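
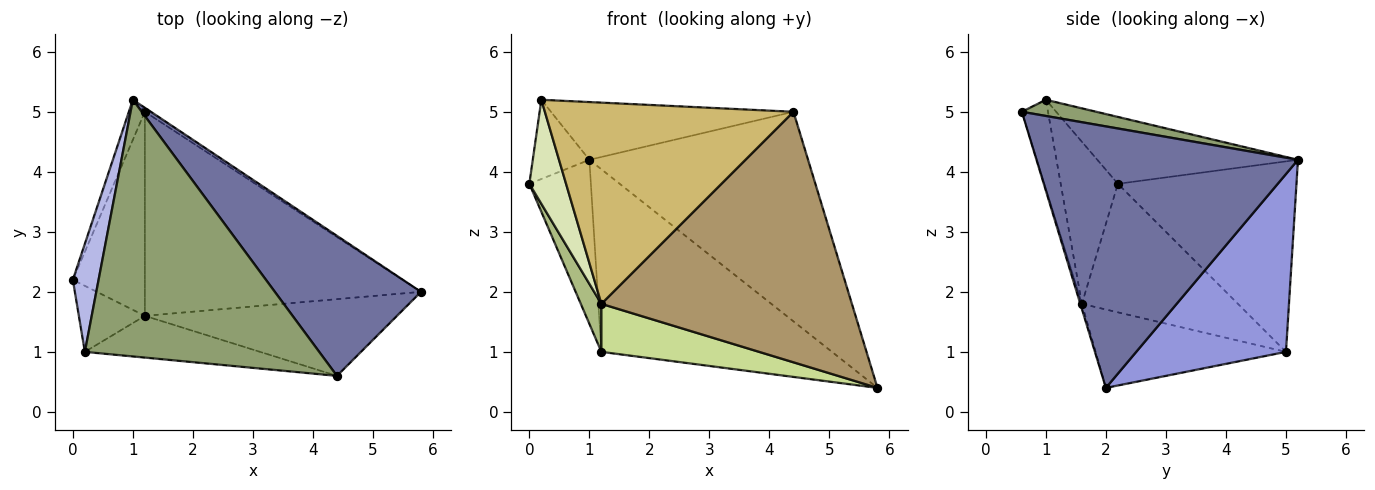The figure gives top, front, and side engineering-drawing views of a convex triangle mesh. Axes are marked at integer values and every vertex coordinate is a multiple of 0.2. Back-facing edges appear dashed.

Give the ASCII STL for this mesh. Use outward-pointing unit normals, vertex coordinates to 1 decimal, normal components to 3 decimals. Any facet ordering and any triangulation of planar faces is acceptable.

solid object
 facet normal 0.705 0.590 0.394
  outer loop
   vertex 4.4 0.6 5.0
   vertex 5.8 2.0 0.4
   vertex 1.0 5.2 4.2
  endloop
 endfacet
 facet normal -0.942 0.325 -0.079
  outer loop
   vertex 1.2 5.0 1.0
   vertex 0.0 2.2 3.8
   vertex 1.0 5.2 4.2
  endloop
 endfacet
 facet normal 0.544 0.839 -0.018
  outer loop
   vertex 1.2 5.0 1.0
   vertex 1.0 5.2 4.2
   vertex 5.8 2.0 0.4
  endloop
 endfacet
 facet normal -0.903 0.255 0.347
  outer loop
   vertex 0.2 1.0 5.2
   vertex 1.0 5.2 4.2
   vertex 0.0 2.2 3.8
  endloop
 endfacet
 facet normal 0.067 0.219 0.973
  outer loop
   vertex 0.2 1.0 5.2
   vertex 4.4 0.6 5.0
   vertex 1.0 5.2 4.2
  endloop
 endfacet
 facet normal -0.867 -0.114 -0.486
  outer loop
   vertex 1.2 1.6 1.8
   vertex 0.0 2.2 3.8
   vertex 1.2 5.0 1.0
  endloop
 endfacet
 facet normal -0.266 -0.221 -0.938
  outer loop
   vertex 1.2 1.6 1.8
   vertex 1.2 5.0 1.0
   vertex 5.8 2.0 0.4
  endloop
 endfacet
 facet normal -0.796 -0.511 -0.324
  outer loop
   vertex 1.2 1.6 1.8
   vertex 0.2 1.0 5.2
   vertex 0.0 2.2 3.8
  endloop
 endfacet
 facet normal -0.006 -0.956 -0.293
  outer loop
   vertex 1.2 1.6 1.8
   vertex 5.8 2.0 0.4
   vertex 4.4 0.6 5.0
  endloop
 endfacet
 facet normal -0.102 -0.974 -0.202
  outer loop
   vertex 1.2 1.6 1.8
   vertex 4.4 0.6 5.0
   vertex 0.2 1.0 5.2
  endloop
 endfacet
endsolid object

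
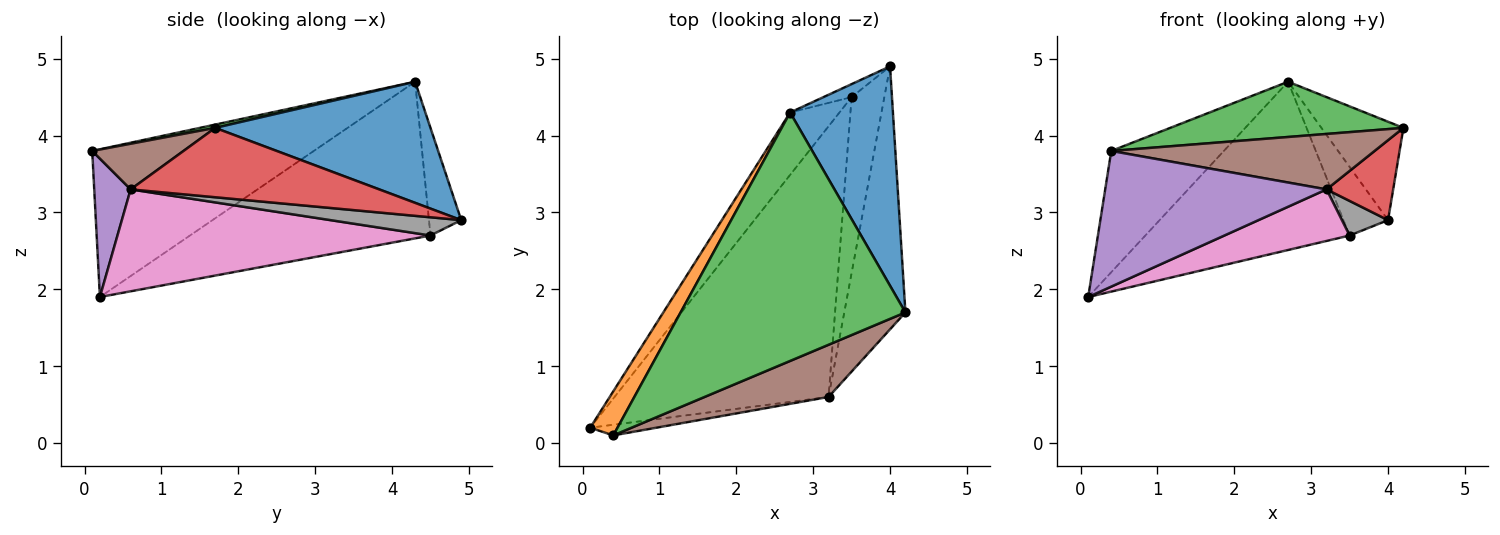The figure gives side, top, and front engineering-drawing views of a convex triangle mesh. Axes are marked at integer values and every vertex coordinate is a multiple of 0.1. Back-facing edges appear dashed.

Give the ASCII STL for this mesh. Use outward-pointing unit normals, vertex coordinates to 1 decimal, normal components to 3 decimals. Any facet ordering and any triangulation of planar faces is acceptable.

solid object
 facet normal 0.732 0.279 0.622
  outer loop
   vertex 2.7 4.3 4.7
   vertex 4.2 1.7 4.1
   vertex 4.0 4.9 2.9
  endloop
 endfacet
 facet normal -0.880 0.447 0.162
  outer loop
   vertex 0.4 0.1 3.8
   vertex 2.7 4.3 4.7
   vertex 0.1 0.2 1.9
  endloop
 endfacet
 facet normal 0.014 -0.217 0.976
  outer loop
   vertex 0.4 0.1 3.8
   vertex 4.2 1.7 4.1
   vertex 2.7 4.3 4.7
  endloop
 endfacet
 facet normal 0.735 -0.197 -0.648
  outer loop
   vertex 3.2 0.6 3.3
   vertex 4.0 4.9 2.9
   vertex 4.2 1.7 4.1
  endloop
 endfacet
 facet normal 0.162 -0.984 -0.077
  outer loop
   vertex 3.2 0.6 3.3
   vertex 0.4 0.1 3.8
   vertex 0.1 0.2 1.9
  endloop
 endfacet
 facet normal 0.245 -0.706 0.665
  outer loop
   vertex 3.2 0.6 3.3
   vertex 4.2 1.7 4.1
   vertex 0.4 0.1 3.8
  endloop
 endfacet
 facet normal 0.424 -0.169 -0.890
  outer loop
   vertex 3.5 4.5 2.7
   vertex 3.2 0.6 3.3
   vertex 0.1 0.2 1.9
  endloop
 endfacet
 facet normal 0.480 -0.169 -0.861
  outer loop
   vertex 3.5 4.5 2.7
   vertex 4.0 4.9 2.9
   vertex 3.2 0.6 3.3
  endloop
 endfacet
 facet normal -0.741 0.629 -0.234
  outer loop
   vertex 3.5 4.5 2.7
   vertex 0.1 0.2 1.9
   vertex 2.7 4.3 4.7
  endloop
 endfacet
 facet normal -0.580 0.801 -0.152
  outer loop
   vertex 3.5 4.5 2.7
   vertex 2.7 4.3 4.7
   vertex 4.0 4.9 2.9
  endloop
 endfacet
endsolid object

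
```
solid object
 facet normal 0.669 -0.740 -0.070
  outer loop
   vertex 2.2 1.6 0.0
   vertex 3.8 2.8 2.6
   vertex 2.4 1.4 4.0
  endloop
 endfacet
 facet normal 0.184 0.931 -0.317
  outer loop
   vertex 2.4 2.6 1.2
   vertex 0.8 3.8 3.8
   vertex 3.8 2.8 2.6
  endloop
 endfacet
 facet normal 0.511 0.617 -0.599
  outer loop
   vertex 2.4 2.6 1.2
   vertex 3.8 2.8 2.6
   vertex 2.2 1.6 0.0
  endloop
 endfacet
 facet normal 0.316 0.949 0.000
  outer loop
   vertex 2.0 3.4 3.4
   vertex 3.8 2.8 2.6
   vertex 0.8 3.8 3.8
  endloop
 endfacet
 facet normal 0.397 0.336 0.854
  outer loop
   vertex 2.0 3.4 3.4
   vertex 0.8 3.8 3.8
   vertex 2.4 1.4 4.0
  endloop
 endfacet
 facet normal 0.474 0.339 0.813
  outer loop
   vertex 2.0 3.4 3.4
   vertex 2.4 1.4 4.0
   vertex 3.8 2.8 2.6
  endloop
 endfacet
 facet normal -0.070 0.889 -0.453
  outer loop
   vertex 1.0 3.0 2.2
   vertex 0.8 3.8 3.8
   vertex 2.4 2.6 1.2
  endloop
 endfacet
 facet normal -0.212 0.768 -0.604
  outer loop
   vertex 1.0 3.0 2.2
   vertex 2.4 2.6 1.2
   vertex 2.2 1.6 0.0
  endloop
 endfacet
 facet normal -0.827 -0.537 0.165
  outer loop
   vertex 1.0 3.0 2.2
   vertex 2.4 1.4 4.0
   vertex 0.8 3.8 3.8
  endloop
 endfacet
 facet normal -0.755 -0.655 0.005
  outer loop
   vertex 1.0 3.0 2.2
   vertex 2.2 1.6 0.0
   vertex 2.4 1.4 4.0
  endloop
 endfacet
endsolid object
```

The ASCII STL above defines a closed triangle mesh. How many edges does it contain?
15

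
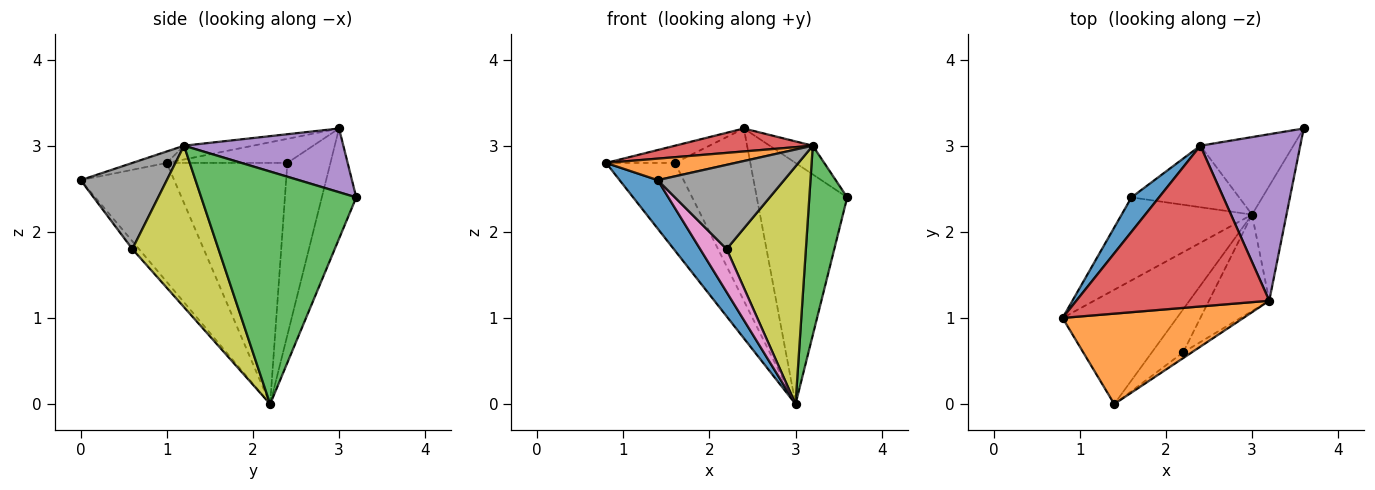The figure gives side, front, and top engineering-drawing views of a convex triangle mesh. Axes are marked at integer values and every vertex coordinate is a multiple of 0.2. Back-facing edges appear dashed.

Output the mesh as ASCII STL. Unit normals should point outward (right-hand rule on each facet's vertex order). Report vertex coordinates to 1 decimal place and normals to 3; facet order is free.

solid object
 facet normal -0.692 -0.282 -0.665
  outer loop
   vertex 3.0 2.2 0.0
   vertex 1.4 0.0 2.6
   vertex 0.8 1.0 2.8
  endloop
 endfacet
 facet normal -0.062 -0.231 0.971
  outer loop
   vertex 3.2 1.2 3.0
   vertex 0.8 1.0 2.8
   vertex 1.4 0.0 2.6
  endloop
 endfacet
 facet normal 0.961 -0.235 -0.142
  outer loop
   vertex 3.2 1.2 3.0
   vertex 3.0 2.2 0.0
   vertex 3.6 3.2 2.4
  endloop
 endfacet
 facet normal -0.071 -0.141 0.987
  outer loop
   vertex 2.4 3.0 3.2
   vertex 0.8 1.0 2.8
   vertex 3.2 1.2 3.0
  endloop
 endfacet
 facet normal 0.532 0.144 0.834
  outer loop
   vertex 2.4 3.0 3.2
   vertex 3.2 1.2 3.0
   vertex 3.6 3.2 2.4
  endloop
 endfacet
 facet normal -0.341 0.895 -0.288
  outer loop
   vertex 2.4 3.0 3.2
   vertex 3.6 3.2 2.4
   vertex 3.0 2.2 0.0
  endloop
 endfacet
 facet normal -0.174 -0.696 -0.696
  outer loop
   vertex 2.2 0.6 1.8
   vertex 1.4 0.0 2.6
   vertex 3.0 2.2 0.0
  endloop
 endfacet
 facet normal 0.562 -0.825 -0.056
  outer loop
   vertex 2.2 0.6 1.8
   vertex 3.2 1.2 3.0
   vertex 1.4 0.0 2.6
  endloop
 endfacet
 facet normal 0.710 -0.653 -0.265
  outer loop
   vertex 2.2 0.6 1.8
   vertex 3.0 2.2 0.0
   vertex 3.2 1.2 3.0
  endloop
 endfacet
 facet normal -0.786 0.449 -0.425
  outer loop
   vertex 1.6 2.4 2.8
   vertex 3.0 2.2 0.0
   vertex 0.8 1.0 2.8
  endloop
 endfacet
 facet normal -0.616 0.352 0.704
  outer loop
   vertex 1.6 2.4 2.8
   vertex 0.8 1.0 2.8
   vertex 2.4 3.0 3.2
  endloop
 endfacet
 facet normal -0.474 0.829 -0.296
  outer loop
   vertex 1.6 2.4 2.8
   vertex 2.4 3.0 3.2
   vertex 3.0 2.2 0.0
  endloop
 endfacet
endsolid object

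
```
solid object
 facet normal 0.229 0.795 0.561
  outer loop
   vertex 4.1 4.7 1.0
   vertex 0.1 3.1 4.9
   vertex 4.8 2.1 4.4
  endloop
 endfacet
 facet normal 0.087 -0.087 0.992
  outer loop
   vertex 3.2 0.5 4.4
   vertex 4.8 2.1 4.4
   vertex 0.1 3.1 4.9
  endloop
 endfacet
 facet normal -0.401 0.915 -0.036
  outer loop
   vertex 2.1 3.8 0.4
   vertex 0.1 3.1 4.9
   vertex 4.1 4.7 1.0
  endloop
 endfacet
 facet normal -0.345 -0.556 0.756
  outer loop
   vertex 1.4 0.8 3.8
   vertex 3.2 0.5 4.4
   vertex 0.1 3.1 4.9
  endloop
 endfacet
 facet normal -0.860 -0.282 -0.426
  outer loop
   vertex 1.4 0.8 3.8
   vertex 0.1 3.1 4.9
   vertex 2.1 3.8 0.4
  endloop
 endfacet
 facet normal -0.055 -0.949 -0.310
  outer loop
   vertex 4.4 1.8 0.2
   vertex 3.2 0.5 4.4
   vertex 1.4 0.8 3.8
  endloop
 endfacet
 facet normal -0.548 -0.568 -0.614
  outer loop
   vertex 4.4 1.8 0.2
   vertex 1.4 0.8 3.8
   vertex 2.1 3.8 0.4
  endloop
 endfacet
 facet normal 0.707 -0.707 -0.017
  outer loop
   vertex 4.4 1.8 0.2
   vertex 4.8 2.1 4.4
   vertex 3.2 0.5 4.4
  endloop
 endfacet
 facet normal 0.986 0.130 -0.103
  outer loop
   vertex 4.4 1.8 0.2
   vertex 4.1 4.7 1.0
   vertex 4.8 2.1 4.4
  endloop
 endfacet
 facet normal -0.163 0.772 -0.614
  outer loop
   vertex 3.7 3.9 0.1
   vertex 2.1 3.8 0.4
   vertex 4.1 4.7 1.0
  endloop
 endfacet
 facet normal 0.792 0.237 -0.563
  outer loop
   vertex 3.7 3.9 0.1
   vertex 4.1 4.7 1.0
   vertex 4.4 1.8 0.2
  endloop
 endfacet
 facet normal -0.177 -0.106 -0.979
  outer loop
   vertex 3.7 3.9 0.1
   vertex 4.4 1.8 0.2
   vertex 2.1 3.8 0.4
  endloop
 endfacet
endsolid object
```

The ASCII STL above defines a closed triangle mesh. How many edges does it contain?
18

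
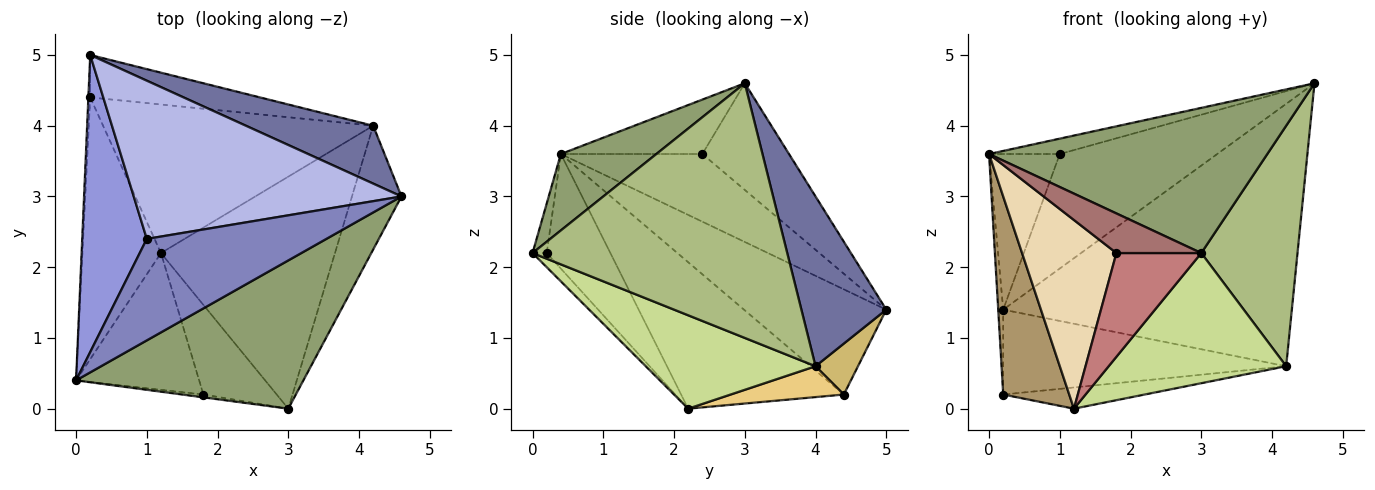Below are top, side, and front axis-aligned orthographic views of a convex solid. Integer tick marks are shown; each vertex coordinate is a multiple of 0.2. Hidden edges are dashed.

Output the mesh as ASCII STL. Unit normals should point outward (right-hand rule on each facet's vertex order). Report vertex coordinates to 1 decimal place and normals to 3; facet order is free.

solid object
 facet normal 0.276 0.939 0.207
  outer loop
   vertex 4.2 4.0 0.6
   vertex 0.2 5.0 1.4
   vertex 4.6 3.0 4.6
  endloop
 endfacet
 facet normal -0.287 0.144 0.947
  outer loop
   vertex 1.0 2.4 3.6
   vertex 0.0 0.4 3.6
   vertex 4.6 3.0 4.6
  endloop
 endfacet
 facet normal -0.680 0.340 0.649
  outer loop
   vertex 1.0 2.4 3.6
   vertex 0.2 5.0 1.4
   vertex 0.0 0.4 3.6
  endloop
 endfacet
 facet normal -0.307 0.558 0.771
  outer loop
   vertex 1.0 2.4 3.6
   vertex 4.6 3.0 4.6
   vertex 0.2 5.0 1.4
  endloop
 endfacet
 facet normal 0.233 -0.680 0.695
  outer loop
   vertex 3.0 0.0 2.2
   vertex 4.6 3.0 4.6
   vertex 0.0 0.4 3.6
  endloop
 endfacet
 facet normal 0.920 -0.348 -0.179
  outer loop
   vertex 3.0 0.0 2.2
   vertex 4.2 4.0 0.6
   vertex 4.6 3.0 4.6
  endloop
 endfacet
 facet normal 0.424 -0.443 -0.790
  outer loop
   vertex 3.0 0.0 2.2
   vertex 1.2 2.2 0.0
   vertex 4.2 4.0 0.6
  endloop
 endfacet
 facet normal -0.999 0.035 -0.018
  outer loop
   vertex 0.2 4.4 0.2
   vertex 0.0 0.4 3.6
   vertex 0.2 5.0 1.4
  endloop
 endfacet
 facet normal -0.830 -0.337 -0.445
  outer loop
   vertex 0.2 4.4 0.2
   vertex 1.2 2.2 0.0
   vertex 0.0 0.4 3.6
  endloop
 endfacet
 facet normal 0.133 0.886 -0.443
  outer loop
   vertex 0.2 4.4 0.2
   vertex 0.2 5.0 1.4
   vertex 4.2 4.0 0.6
  endloop
 endfacet
 facet normal 0.112 0.141 -0.984
  outer loop
   vertex 0.2 4.4 0.2
   vertex 4.2 4.0 0.6
   vertex 1.2 2.2 0.0
  endloop
 endfacet
 facet normal -0.480 -0.710 -0.515
  outer loop
   vertex 1.8 0.2 2.2
   vertex 0.0 0.4 3.6
   vertex 1.2 2.2 0.0
  endloop
 endfacet
 facet normal -0.164 -0.984 -0.070
  outer loop
   vertex 1.8 0.2 2.2
   vertex 3.0 0.0 2.2
   vertex 0.0 0.4 3.6
  endloop
 endfacet
 facet normal -0.125 -0.751 -0.648
  outer loop
   vertex 1.8 0.2 2.2
   vertex 1.2 2.2 0.0
   vertex 3.0 0.0 2.2
  endloop
 endfacet
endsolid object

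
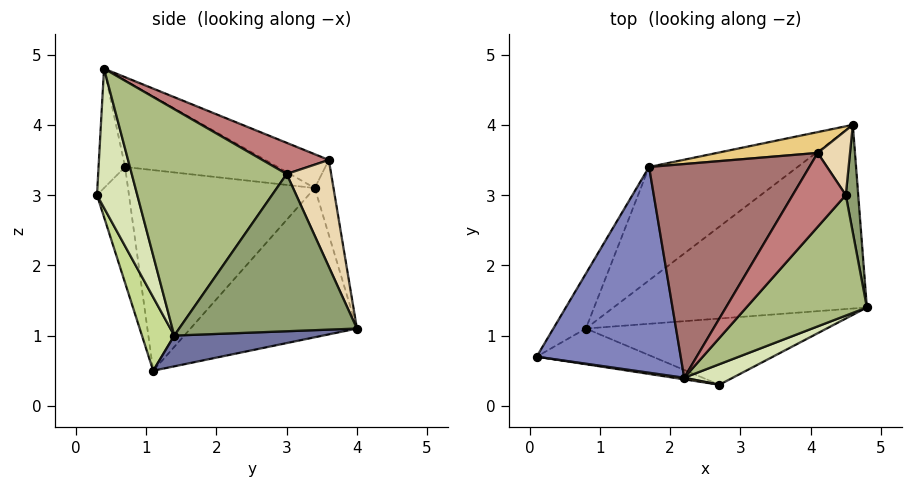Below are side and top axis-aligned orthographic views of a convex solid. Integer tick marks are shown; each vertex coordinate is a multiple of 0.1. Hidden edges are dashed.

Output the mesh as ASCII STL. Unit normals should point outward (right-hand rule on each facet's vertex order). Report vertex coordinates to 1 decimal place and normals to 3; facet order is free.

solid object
 facet normal 0.120 0.047 -0.992
  outer loop
   vertex 0.8 1.1 0.5
   vertex 4.6 4.0 1.1
   vertex 4.8 1.4 1.0
  endloop
 endfacet
 facet normal -0.478 0.372 0.796
  outer loop
   vertex 1.7 3.4 3.1
   vertex 0.1 0.7 3.4
   vertex 2.2 0.4 4.8
  endloop
 endfacet
 facet normal -0.859 0.493 -0.139
  outer loop
   vertex 1.7 3.4 3.1
   vertex 0.8 1.1 0.5
   vertex 0.1 0.7 3.4
  endloop
 endfacet
 facet normal -0.483 0.732 -0.480
  outer loop
   vertex 1.7 3.4 3.1
   vertex 4.6 4.0 1.1
   vertex 0.8 1.1 0.5
  endloop
 endfacet
 facet normal 0.994 0.073 0.079
  outer loop
   vertex 4.5 3.0 3.3
   vertex 4.8 1.4 1.0
   vertex 4.6 4.0 1.1
  endloop
 endfacet
 facet normal 0.786 -0.454 0.419
  outer loop
   vertex 4.5 3.0 3.3
   vertex 2.2 0.4 4.8
   vertex 4.8 1.4 1.0
  endloop
 endfacet
 facet normal 0.117 -0.917 -0.382
  outer loop
   vertex 2.7 0.3 3.0
   vertex 0.8 1.1 0.5
   vertex 4.8 1.4 1.0
  endloop
 endfacet
 facet normal 0.603 -0.769 0.210
  outer loop
   vertex 2.7 0.3 3.0
   vertex 4.8 1.4 1.0
   vertex 2.2 0.4 4.8
  endloop
 endfacet
 facet normal -0.176 -0.968 -0.176
  outer loop
   vertex 2.7 0.3 3.0
   vertex 0.1 0.7 3.4
   vertex 0.8 1.1 0.5
  endloop
 endfacet
 facet normal -0.150 -0.989 0.013
  outer loop
   vertex 2.7 0.3 3.0
   vertex 2.2 0.4 4.8
   vertex 0.1 0.7 3.4
  endloop
 endfacet
 facet normal -0.106 0.984 0.142
  outer loop
   vertex 4.1 3.6 3.5
   vertex 4.6 4.0 1.1
   vertex 1.7 3.4 3.1
  endloop
 endfacet
 facet normal 0.842 0.476 0.255
  outer loop
   vertex 4.1 3.6 3.5
   vertex 4.5 3.0 3.3
   vertex 4.6 4.0 1.1
  endloop
 endfacet
 facet normal -0.183 0.461 0.868
  outer loop
   vertex 4.1 3.6 3.5
   vertex 1.7 3.4 3.1
   vertex 2.2 0.4 4.8
  endloop
 endfacet
 facet normal 0.505 0.050 0.861
  outer loop
   vertex 4.1 3.6 3.5
   vertex 2.2 0.4 4.8
   vertex 4.5 3.0 3.3
  endloop
 endfacet
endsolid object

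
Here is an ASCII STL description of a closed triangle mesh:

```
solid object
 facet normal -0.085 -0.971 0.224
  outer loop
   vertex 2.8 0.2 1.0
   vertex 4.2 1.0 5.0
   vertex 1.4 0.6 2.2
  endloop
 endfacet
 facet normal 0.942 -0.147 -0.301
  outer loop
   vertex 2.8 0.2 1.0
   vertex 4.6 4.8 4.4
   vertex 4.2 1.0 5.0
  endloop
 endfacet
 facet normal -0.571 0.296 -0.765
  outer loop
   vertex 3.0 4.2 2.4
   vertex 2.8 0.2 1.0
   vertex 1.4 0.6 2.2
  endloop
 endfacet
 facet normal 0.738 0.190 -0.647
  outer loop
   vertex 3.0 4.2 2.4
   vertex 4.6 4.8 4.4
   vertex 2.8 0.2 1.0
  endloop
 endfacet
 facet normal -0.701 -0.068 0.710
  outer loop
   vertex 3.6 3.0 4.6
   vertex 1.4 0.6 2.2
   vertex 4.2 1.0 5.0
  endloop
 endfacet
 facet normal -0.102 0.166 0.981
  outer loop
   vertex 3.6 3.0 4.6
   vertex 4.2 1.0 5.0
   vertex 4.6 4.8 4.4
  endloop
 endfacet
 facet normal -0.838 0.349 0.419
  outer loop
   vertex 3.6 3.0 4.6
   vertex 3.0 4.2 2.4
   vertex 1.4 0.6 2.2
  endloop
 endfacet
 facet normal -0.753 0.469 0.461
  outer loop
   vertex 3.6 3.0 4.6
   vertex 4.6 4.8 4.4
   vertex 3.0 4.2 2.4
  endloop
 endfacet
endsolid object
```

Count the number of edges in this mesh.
12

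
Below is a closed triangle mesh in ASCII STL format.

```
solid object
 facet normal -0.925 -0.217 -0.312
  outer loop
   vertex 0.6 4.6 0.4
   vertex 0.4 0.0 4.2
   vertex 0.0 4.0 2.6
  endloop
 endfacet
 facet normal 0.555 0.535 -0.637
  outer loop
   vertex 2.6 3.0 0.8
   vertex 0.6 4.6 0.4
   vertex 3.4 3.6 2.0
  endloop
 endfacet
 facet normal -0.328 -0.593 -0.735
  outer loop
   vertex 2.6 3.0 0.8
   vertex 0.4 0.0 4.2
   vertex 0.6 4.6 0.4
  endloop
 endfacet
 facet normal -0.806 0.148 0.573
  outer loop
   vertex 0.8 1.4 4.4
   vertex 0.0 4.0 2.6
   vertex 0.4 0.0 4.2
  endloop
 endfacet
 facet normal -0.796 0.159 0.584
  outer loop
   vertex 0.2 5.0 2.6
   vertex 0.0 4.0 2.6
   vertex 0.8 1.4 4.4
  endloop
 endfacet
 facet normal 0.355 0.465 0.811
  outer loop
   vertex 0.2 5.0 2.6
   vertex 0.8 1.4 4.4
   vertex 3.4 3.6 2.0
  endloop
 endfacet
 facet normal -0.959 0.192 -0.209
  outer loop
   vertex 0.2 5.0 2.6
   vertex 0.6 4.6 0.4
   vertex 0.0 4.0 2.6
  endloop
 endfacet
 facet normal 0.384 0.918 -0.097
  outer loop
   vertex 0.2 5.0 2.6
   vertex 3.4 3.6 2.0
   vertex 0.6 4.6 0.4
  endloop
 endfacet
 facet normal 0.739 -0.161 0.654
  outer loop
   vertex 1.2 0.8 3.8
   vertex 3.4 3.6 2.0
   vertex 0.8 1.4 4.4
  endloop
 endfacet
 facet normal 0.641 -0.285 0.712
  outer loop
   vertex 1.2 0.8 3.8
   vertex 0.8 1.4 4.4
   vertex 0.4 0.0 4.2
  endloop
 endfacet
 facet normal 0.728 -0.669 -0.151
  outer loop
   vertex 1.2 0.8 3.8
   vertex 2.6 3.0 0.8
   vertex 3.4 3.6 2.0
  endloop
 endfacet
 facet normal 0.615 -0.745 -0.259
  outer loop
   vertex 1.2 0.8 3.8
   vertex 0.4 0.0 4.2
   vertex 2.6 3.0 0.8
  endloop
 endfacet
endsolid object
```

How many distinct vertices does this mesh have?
8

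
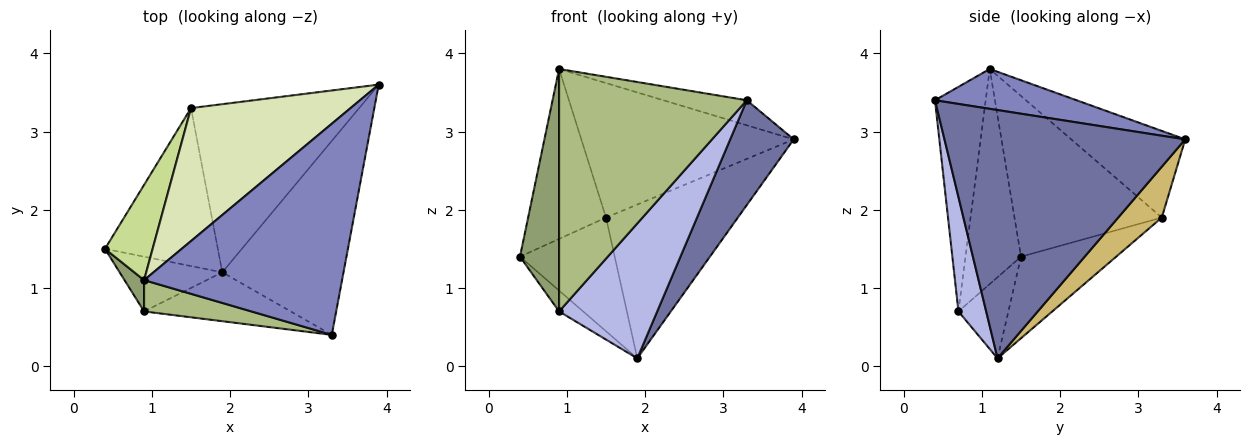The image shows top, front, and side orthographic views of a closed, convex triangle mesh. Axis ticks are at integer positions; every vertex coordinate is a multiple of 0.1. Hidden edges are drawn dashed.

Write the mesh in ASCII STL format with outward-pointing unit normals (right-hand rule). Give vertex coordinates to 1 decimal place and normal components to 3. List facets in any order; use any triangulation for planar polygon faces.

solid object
 facet normal 0.874 -0.231 -0.427
  outer loop
   vertex 1.9 1.2 0.1
   vertex 3.9 3.6 2.9
   vertex 3.3 0.4 3.4
  endloop
 endfacet
 facet normal 0.196 0.115 0.974
  outer loop
   vertex 0.9 1.1 3.8
   vertex 3.3 0.4 3.4
   vertex 3.9 3.6 2.9
  endloop
 endfacet
 facet normal -0.594 0.286 -0.752
  outer loop
   vertex 0.9 0.7 0.7
   vertex 0.4 1.5 1.4
   vertex 1.9 1.2 0.1
  endloop
 endfacet
 facet normal 0.257 -0.909 -0.329
  outer loop
   vertex 0.9 0.7 0.7
   vertex 1.9 1.2 0.1
   vertex 3.3 0.4 3.4
  endloop
 endfacet
 facet normal -0.815 -0.574 0.074
  outer loop
   vertex 0.9 0.7 0.7
   vertex 0.9 1.1 3.8
   vertex 0.4 1.5 1.4
  endloop
 endfacet
 facet normal -0.259 -0.958 0.124
  outer loop
   vertex 0.9 0.7 0.7
   vertex 3.3 0.4 3.4
   vertex 0.9 1.1 3.8
  endloop
 endfacet
 facet normal -0.855 0.452 0.254
  outer loop
   vertex 1.5 3.3 1.9
   vertex 0.4 1.5 1.4
   vertex 0.9 1.1 3.8
  endloop
 endfacet
 facet normal -0.357 0.664 0.657
  outer loop
   vertex 1.5 3.3 1.9
   vertex 0.9 1.1 3.8
   vertex 3.9 3.6 2.9
  endloop
 endfacet
 facet normal -0.506 0.504 -0.700
  outer loop
   vertex 1.5 3.3 1.9
   vertex 1.9 1.2 0.1
   vertex 0.4 1.5 1.4
  endloop
 endfacet
 facet normal 0.218 0.659 -0.720
  outer loop
   vertex 1.5 3.3 1.9
   vertex 3.9 3.6 2.9
   vertex 1.9 1.2 0.1
  endloop
 endfacet
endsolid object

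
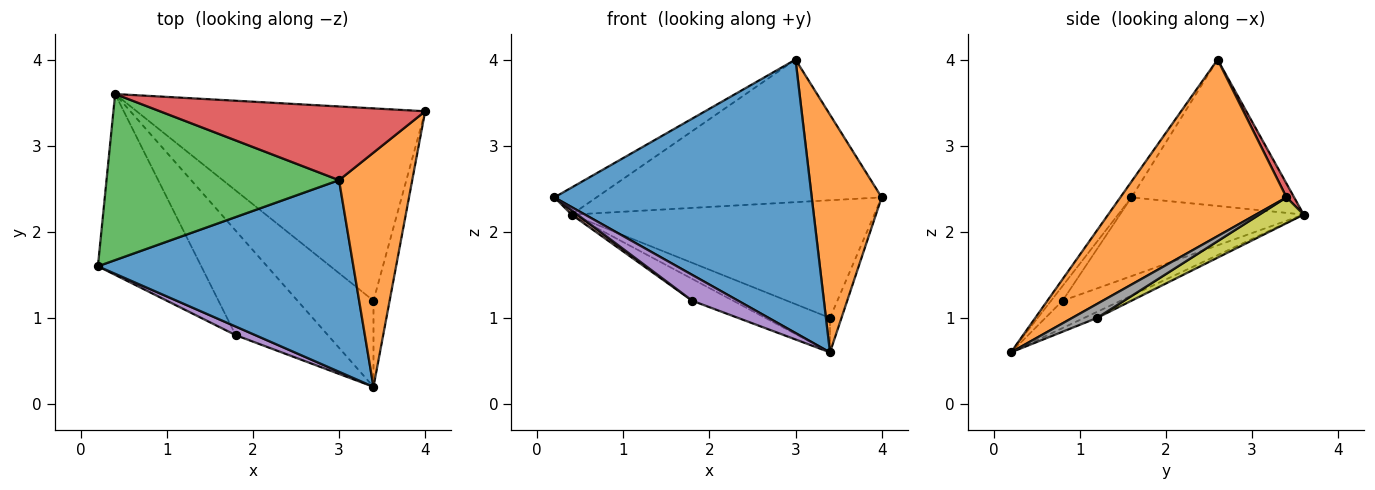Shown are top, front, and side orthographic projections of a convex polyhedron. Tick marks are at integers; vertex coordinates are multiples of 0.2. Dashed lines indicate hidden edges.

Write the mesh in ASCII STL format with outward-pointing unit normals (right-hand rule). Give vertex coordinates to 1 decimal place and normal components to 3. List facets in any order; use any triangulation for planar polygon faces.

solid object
 facet normal -0.035 -0.818 0.574
  outer loop
   vertex 3.0 2.6 4.0
   vertex 0.2 1.6 2.4
   vertex 3.4 0.2 0.6
  endloop
 endfacet
 facet normal 0.861 -0.362 0.357
  outer loop
   vertex 3.0 2.6 4.0
   vertex 3.4 0.2 0.6
   vertex 4.0 3.4 2.4
  endloop
 endfacet
 facet normal -0.528 0.137 0.838
  outer loop
   vertex 0.4 3.6 2.2
   vertex 0.2 1.6 2.4
   vertex 3.0 2.6 4.0
  endloop
 endfacet
 facet normal 0.024 0.888 0.459
  outer loop
   vertex 0.4 3.6 2.2
   vertex 3.0 2.6 4.0
   vertex 4.0 3.4 2.4
  endloop
 endfacet
 facet normal -0.231 -0.923 0.308
  outer loop
   vertex 1.8 0.8 1.2
   vertex 3.4 0.2 0.6
   vertex 0.2 1.6 2.4
  endloop
 endfacet
 facet normal -0.606 -0.019 -0.795
  outer loop
   vertex 1.8 0.8 1.2
   vertex 0.2 1.6 2.4
   vertex 0.4 3.6 2.2
  endloop
 endfacet
 facet normal -0.279 0.196 -0.940
  outer loop
   vertex 1.8 0.8 1.2
   vertex 0.4 3.6 2.2
   vertex 3.4 0.2 0.6
  endloop
 endfacet
 facet normal 0.627 0.289 -0.723
  outer loop
   vertex 3.4 1.2 1.0
   vertex 4.0 3.4 2.4
   vertex 3.4 0.2 0.6
  endloop
 endfacet
 facet normal 0.076 0.520 -0.850
  outer loop
   vertex 3.4 1.2 1.0
   vertex 0.4 3.6 2.2
   vertex 4.0 3.4 2.4
  endloop
 endfacet
 facet normal -0.074 0.370 -0.926
  outer loop
   vertex 3.4 1.2 1.0
   vertex 3.4 0.2 0.6
   vertex 0.4 3.6 2.2
  endloop
 endfacet
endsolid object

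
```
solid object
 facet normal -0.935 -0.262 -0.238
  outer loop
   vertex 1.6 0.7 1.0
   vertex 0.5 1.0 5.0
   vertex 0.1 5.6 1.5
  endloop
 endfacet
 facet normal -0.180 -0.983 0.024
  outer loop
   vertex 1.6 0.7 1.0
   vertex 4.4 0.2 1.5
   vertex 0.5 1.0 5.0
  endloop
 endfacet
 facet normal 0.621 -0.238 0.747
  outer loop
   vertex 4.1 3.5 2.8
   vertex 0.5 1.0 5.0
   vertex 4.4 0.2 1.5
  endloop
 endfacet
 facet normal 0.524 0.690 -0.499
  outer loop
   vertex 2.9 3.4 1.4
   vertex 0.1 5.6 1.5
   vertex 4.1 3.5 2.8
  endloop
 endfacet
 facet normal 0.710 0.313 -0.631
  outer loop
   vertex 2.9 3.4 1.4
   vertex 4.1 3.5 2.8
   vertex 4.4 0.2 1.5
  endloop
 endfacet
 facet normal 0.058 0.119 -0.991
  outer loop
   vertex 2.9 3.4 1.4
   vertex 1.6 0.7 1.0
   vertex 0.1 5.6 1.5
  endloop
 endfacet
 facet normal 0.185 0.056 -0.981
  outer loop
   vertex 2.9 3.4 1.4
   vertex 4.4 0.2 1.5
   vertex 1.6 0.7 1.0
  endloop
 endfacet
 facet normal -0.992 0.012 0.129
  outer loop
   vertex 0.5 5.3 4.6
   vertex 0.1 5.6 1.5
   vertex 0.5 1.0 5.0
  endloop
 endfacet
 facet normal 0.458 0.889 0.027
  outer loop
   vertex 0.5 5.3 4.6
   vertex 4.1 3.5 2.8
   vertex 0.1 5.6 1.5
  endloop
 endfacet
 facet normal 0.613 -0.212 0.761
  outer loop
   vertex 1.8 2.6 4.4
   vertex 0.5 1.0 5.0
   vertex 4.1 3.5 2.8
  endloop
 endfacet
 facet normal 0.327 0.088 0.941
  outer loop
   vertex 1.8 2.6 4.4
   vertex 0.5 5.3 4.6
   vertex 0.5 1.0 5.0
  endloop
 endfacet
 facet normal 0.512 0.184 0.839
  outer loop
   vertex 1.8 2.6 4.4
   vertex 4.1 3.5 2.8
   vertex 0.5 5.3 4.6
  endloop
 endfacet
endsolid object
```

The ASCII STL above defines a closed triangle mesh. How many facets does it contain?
12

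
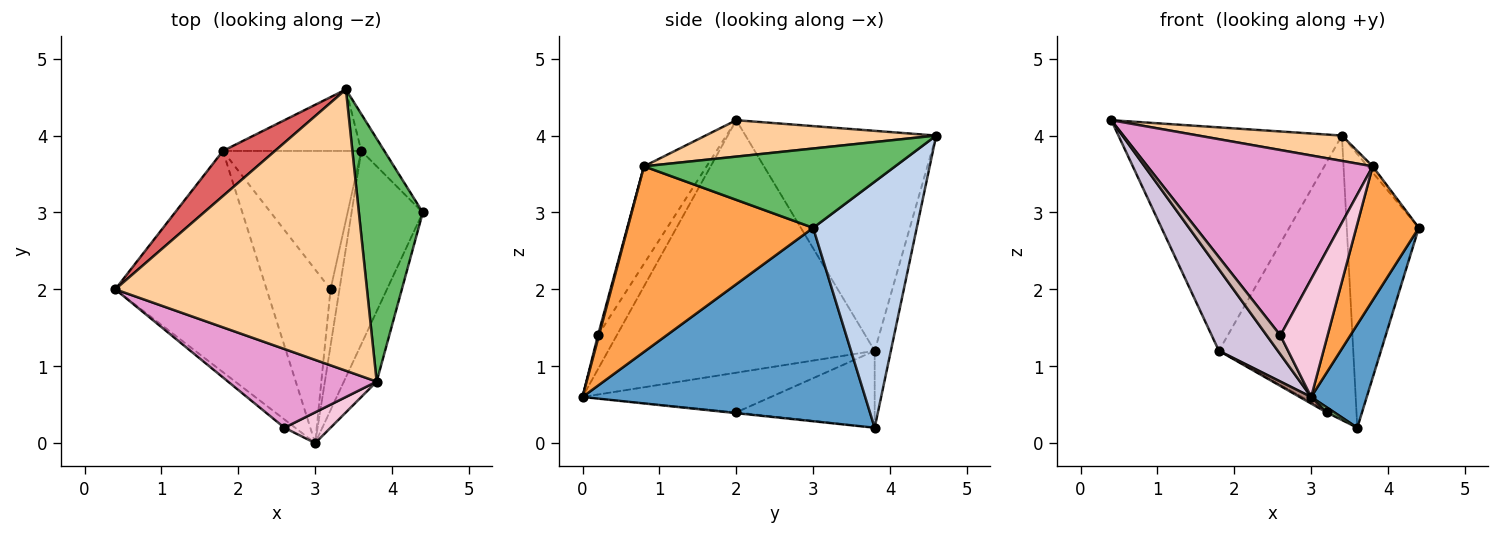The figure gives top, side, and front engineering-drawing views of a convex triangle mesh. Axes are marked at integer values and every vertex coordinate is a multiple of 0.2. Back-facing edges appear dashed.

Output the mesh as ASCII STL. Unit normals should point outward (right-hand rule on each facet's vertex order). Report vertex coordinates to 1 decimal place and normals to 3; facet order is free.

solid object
 facet normal 0.923 -0.181 -0.340
  outer loop
   vertex 3.6 3.8 0.2
   vertex 4.4 3.0 2.8
   vertex 3.0 0.0 0.6
  endloop
 endfacet
 facet normal 0.819 0.569 -0.077
  outer loop
   vertex 3.4 4.6 4.0
   vertex 4.4 3.0 2.8
   vertex 3.6 3.8 0.2
  endloop
 endfacet
 facet normal 0.935 -0.315 -0.165
  outer loop
   vertex 3.8 0.8 3.6
   vertex 3.0 0.0 0.6
   vertex 4.4 3.0 2.8
  endloop
 endfacet
 facet normal 0.143 -0.089 0.986
  outer loop
   vertex 3.8 0.8 3.6
   vertex 3.4 4.6 4.0
   vertex 0.4 2.0 4.2
  endloop
 endfacet
 facet normal 0.778 0.016 0.628
  outer loop
   vertex 3.8 0.8 3.6
   vertex 4.4 3.0 2.8
   vertex 3.4 4.6 4.0
  endloop
 endfacet
 facet normal -0.090 -0.090 -0.992
  outer loop
   vertex 3.2 2.0 0.4
   vertex 3.6 3.8 0.2
   vertex 3.0 0.0 0.6
  endloop
 endfacet
 facet normal -0.642 0.752 0.152
  outer loop
   vertex 1.8 3.8 1.2
   vertex 0.4 2.0 4.2
   vertex 3.4 4.6 4.0
  endloop
 endfacet
 facet normal -0.117 0.971 -0.210
  outer loop
   vertex 1.8 3.8 1.2
   vertex 3.4 4.6 4.0
   vertex 3.6 3.8 0.2
  endloop
 endfacet
 facet normal -0.486 0.011 -0.874
  outer loop
   vertex 1.8 3.8 1.2
   vertex 3.6 3.8 0.2
   vertex 3.2 2.0 0.4
  endloop
 endfacet
 facet normal -0.843 -0.186 -0.505
  outer loop
   vertex 1.8 3.8 1.2
   vertex 3.0 0.0 0.6
   vertex 0.4 2.0 4.2
  endloop
 endfacet
 facet normal -0.527 -0.032 -0.849
  outer loop
   vertex 1.8 3.8 1.2
   vertex 3.2 2.0 0.4
   vertex 3.0 0.0 0.6
  endloop
 endfacet
 facet normal -0.783 -0.570 -0.249
  outer loop
   vertex 2.6 0.2 1.4
   vertex 0.4 2.0 4.2
   vertex 3.0 0.0 0.6
  endloop
 endfacet
 facet normal -0.248 -0.892 0.378
  outer loop
   vertex 2.6 0.2 1.4
   vertex 3.8 0.8 3.6
   vertex 0.4 2.0 4.2
  endloop
 endfacet
 facet normal 0.021 -0.967 0.252
  outer loop
   vertex 2.6 0.2 1.4
   vertex 3.0 0.0 0.6
   vertex 3.8 0.8 3.6
  endloop
 endfacet
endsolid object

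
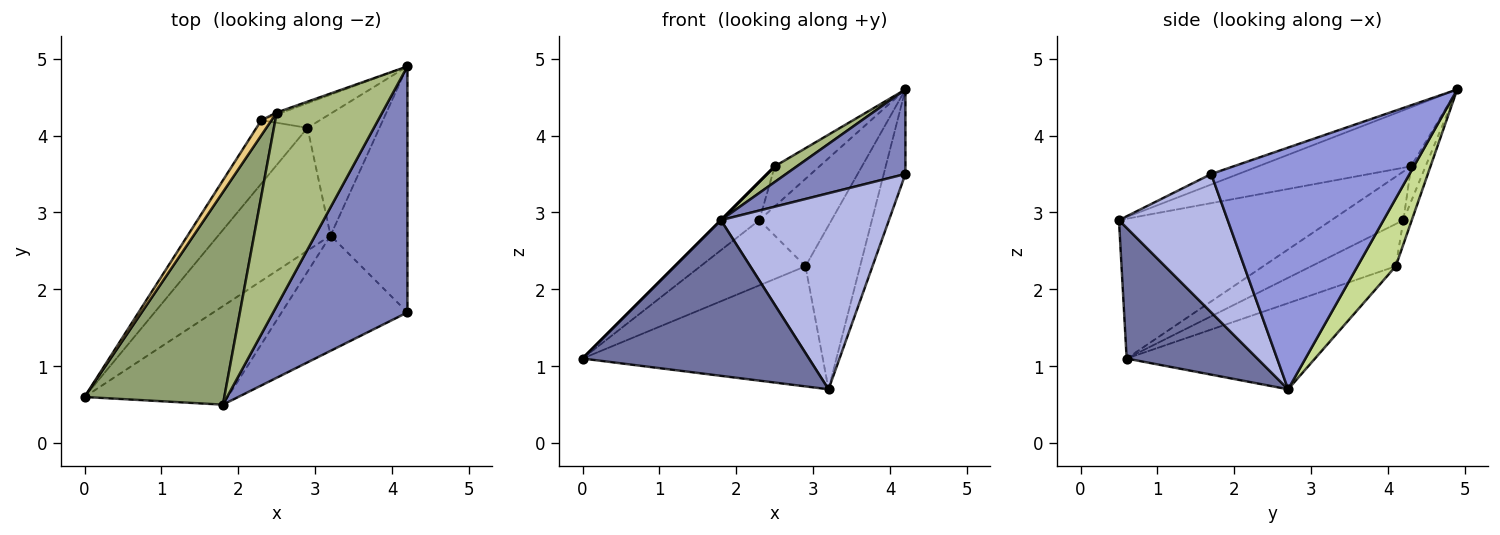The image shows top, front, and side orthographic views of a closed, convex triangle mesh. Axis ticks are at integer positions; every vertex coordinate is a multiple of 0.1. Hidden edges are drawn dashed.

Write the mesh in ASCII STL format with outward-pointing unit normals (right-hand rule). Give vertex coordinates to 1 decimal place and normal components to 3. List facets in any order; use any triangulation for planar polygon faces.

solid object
 facet normal 0.438 -0.760 -0.481
  outer loop
   vertex 3.2 2.7 0.7
   vertex 1.8 0.5 2.9
   vertex 0.0 0.6 1.1
  endloop
 endfacet
 facet normal -0.074 -0.324 0.943
  outer loop
   vertex 4.2 1.7 3.5
   vertex 4.2 4.9 4.6
   vertex 1.8 0.5 2.9
  endloop
 endfacet
 facet normal 0.948 0.104 -0.301
  outer loop
   vertex 4.2 1.7 3.5
   vertex 3.2 2.7 0.7
   vertex 4.2 4.9 4.6
  endloop
 endfacet
 facet normal 0.487 -0.753 -0.443
  outer loop
   vertex 4.2 1.7 3.5
   vertex 1.8 0.5 2.9
   vertex 3.2 2.7 0.7
  endloop
 endfacet
 facet normal -0.707 0.000 0.707
  outer loop
   vertex 2.5 4.3 3.6
   vertex 0.0 0.6 1.1
   vertex 1.8 0.5 2.9
  endloop
 endfacet
 facet normal -0.487 -0.071 0.870
  outer loop
   vertex 2.5 4.3 3.6
   vertex 1.8 0.5 2.9
   vertex 4.2 4.9 4.6
  endloop
 endfacet
 facet normal 0.490 0.700 -0.520
  outer loop
   vertex 2.9 4.1 2.3
   vertex 4.2 4.9 4.6
   vertex 3.2 2.7 0.7
  endloop
 endfacet
 facet normal -0.481 0.613 -0.627
  outer loop
   vertex 2.9 4.1 2.3
   vertex 3.2 2.7 0.7
   vertex 0.0 0.6 1.1
  endloop
 endfacet
 facet normal -0.307 0.950 -0.048
  outer loop
   vertex 2.3 4.2 2.9
   vertex 2.5 4.3 3.6
   vertex 4.2 4.9 4.6
  endloop
 endfacet
 facet normal -0.111 0.956 -0.270
  outer loop
   vertex 2.3 4.2 2.9
   vertex 4.2 4.9 4.6
   vertex 2.9 4.1 2.3
  endloop
 endfacet
 facet normal -0.867 0.463 0.182
  outer loop
   vertex 2.3 4.2 2.9
   vertex 0.0 0.6 1.1
   vertex 2.5 4.3 3.6
  endloop
 endfacet
 facet normal -0.500 0.621 -0.603
  outer loop
   vertex 2.3 4.2 2.9
   vertex 2.9 4.1 2.3
   vertex 0.0 0.6 1.1
  endloop
 endfacet
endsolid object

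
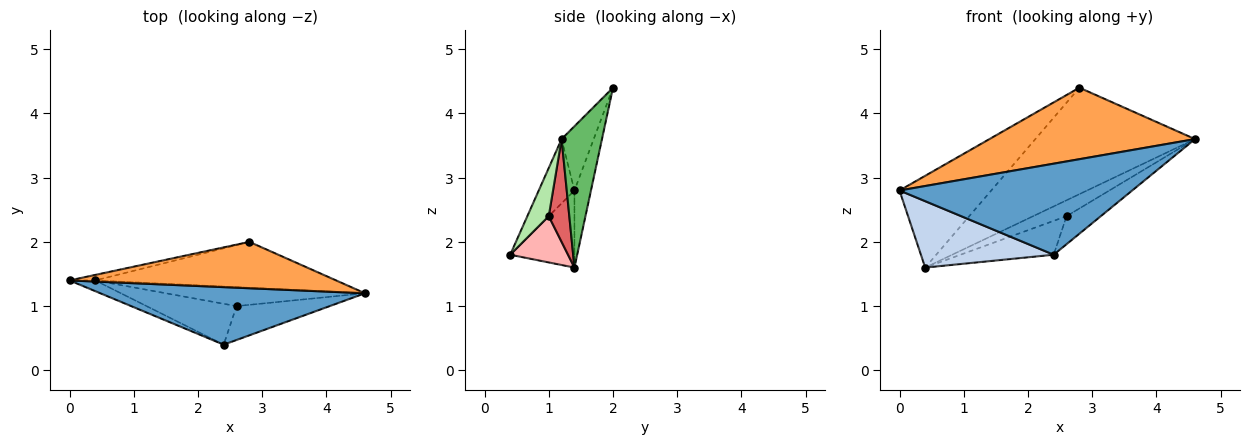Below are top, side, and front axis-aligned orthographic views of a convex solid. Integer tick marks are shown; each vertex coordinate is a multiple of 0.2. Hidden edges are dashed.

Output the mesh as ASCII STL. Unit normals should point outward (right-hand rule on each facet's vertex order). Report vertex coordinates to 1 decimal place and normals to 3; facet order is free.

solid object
 facet normal -0.129 -0.838 0.530
  outer loop
   vertex 2.4 0.4 1.8
   vertex 4.6 1.2 3.6
   vertex 0.0 1.4 2.8
  endloop
 endfacet
 facet normal -0.431 -0.891 -0.144
  outer loop
   vertex 0.4 1.4 1.6
   vertex 2.4 0.4 1.8
   vertex 0.0 1.4 2.8
  endloop
 endfacet
 facet normal -0.130 -0.832 0.539
  outer loop
   vertex 2.8 2.0 4.4
   vertex 0.0 1.4 2.8
   vertex 4.6 1.2 3.6
  endloop
 endfacet
 facet normal -0.177 0.982 -0.059
  outer loop
   vertex 2.8 2.0 4.4
   vertex 0.4 1.4 1.6
   vertex 0.0 1.4 2.8
  endloop
 endfacet
 facet normal 0.226 0.895 -0.386
  outer loop
   vertex 2.8 2.0 4.4
   vertex 4.6 1.2 3.6
   vertex 0.4 1.4 1.6
  endloop
 endfacet
 facet normal 0.370 0.592 -0.716
  outer loop
   vertex 2.6 1.0 2.4
   vertex 4.6 1.2 3.6
   vertex 2.4 0.4 1.8
  endloop
 endfacet
 facet normal 0.368 0.598 -0.713
  outer loop
   vertex 2.6 1.0 2.4
   vertex 0.4 1.4 1.6
   vertex 4.6 1.2 3.6
  endloop
 endfacet
 facet normal 0.368 0.593 -0.716
  outer loop
   vertex 2.6 1.0 2.4
   vertex 2.4 0.4 1.8
   vertex 0.4 1.4 1.6
  endloop
 endfacet
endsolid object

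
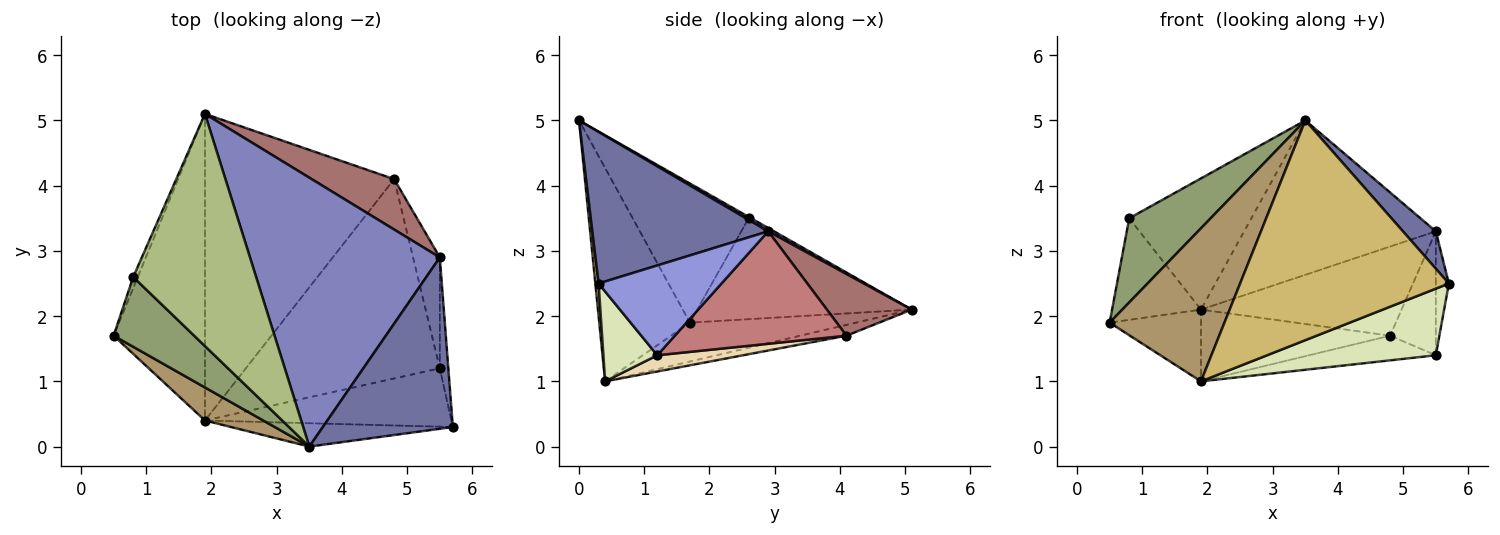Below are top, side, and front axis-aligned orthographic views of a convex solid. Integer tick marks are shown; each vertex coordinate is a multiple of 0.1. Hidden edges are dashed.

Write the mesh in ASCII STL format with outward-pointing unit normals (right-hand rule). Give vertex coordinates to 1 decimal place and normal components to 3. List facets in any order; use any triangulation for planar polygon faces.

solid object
 facet normal 0.752 -0.141 0.645
  outer loop
   vertex 5.5 2.9 3.3
   vertex 3.5 0.0 5.0
   vertex 5.7 0.3 2.5
  endloop
 endfacet
 facet normal 0.015 0.498 0.867
  outer loop
   vertex 5.5 2.9 3.3
   vertex 1.9 5.1 2.1
   vertex 3.5 0.0 5.0
  endloop
 endfacet
 facet normal 0.990 0.105 -0.094
  outer loop
   vertex 5.5 1.2 1.4
   vertex 5.5 2.9 3.3
   vertex 5.7 0.3 2.5
  endloop
 endfacet
 facet normal -0.923 0.383 -0.042
  outer loop
   vertex 0.8 2.6 3.5
   vertex 1.9 5.1 2.1
   vertex 0.5 1.7 1.9
  endloop
 endfacet
 facet normal -0.739 -0.519 0.430
  outer loop
   vertex 0.8 2.6 3.5
   vertex 0.5 1.7 1.9
   vertex 3.5 0.0 5.0
  endloop
 endfacet
 facet normal -0.010 0.492 0.871
  outer loop
   vertex 0.8 2.6 3.5
   vertex 3.5 0.0 5.0
   vertex 1.9 5.1 2.1
  endloop
 endfacet
 facet normal -0.383 0.211 -0.900
  outer loop
   vertex 1.9 0.4 1.0
   vertex 0.5 1.7 1.9
   vertex 1.9 5.1 2.1
  endloop
 endfacet
 facet normal 0.234 -0.731 -0.641
  outer loop
   vertex 1.9 0.4 1.0
   vertex 5.5 1.2 1.4
   vertex 5.7 0.3 2.5
  endloop
 endfacet
 facet normal -0.611 -0.774 0.167
  outer loop
   vertex 1.9 0.4 1.0
   vertex 3.5 0.0 5.0
   vertex 0.5 1.7 1.9
  endloop
 endfacet
 facet normal 0.016 -0.994 -0.106
  outer loop
   vertex 1.9 0.4 1.0
   vertex 5.7 0.3 2.5
   vertex 3.5 0.0 5.0
  endloop
 endfacet
 facet normal -0.056 0.228 -0.972
  outer loop
   vertex 4.8 4.1 1.7
   vertex 1.9 0.4 1.0
   vertex 1.9 5.1 2.1
  endloop
 endfacet
 facet normal 0.083 0.122 -0.989
  outer loop
   vertex 4.8 4.1 1.7
   vertex 5.5 1.2 1.4
   vertex 1.9 0.4 1.0
  endloop
 endfacet
 facet normal 0.345 0.817 0.462
  outer loop
   vertex 4.8 4.1 1.7
   vertex 1.9 5.1 2.1
   vertex 5.5 2.9 3.3
  endloop
 endfacet
 facet normal 0.942 0.251 -0.224
  outer loop
   vertex 4.8 4.1 1.7
   vertex 5.5 2.9 3.3
   vertex 5.5 1.2 1.4
  endloop
 endfacet
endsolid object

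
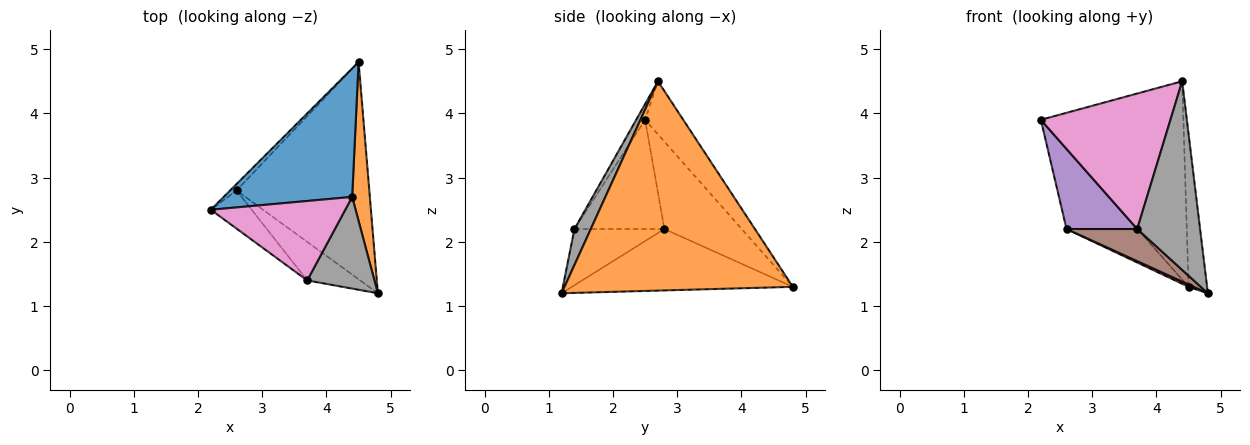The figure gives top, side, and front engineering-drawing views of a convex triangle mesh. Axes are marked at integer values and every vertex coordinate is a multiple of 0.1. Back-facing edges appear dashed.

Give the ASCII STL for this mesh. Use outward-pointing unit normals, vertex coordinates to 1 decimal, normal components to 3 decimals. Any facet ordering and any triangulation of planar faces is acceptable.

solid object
 facet normal -0.219 0.819 0.531
  outer loop
   vertex 4.4 2.7 4.5
   vertex 4.5 4.8 1.3
   vertex 2.2 2.5 3.9
  endloop
 endfacet
 facet normal 0.993 0.080 0.084
  outer loop
   vertex 4.4 2.7 4.5
   vertex 4.8 1.2 1.2
   vertex 4.5 4.8 1.3
  endloop
 endfacet
 facet normal -0.736 0.675 -0.054
  outer loop
   vertex 2.6 2.8 2.2
   vertex 2.2 2.5 3.9
   vertex 4.5 4.8 1.3
  endloop
 endfacet
 facet normal -0.420 -0.010 -0.908
  outer loop
   vertex 2.6 2.8 2.2
   vertex 4.5 4.8 1.3
   vertex 4.8 1.2 1.2
  endloop
 endfacet
 facet normal -0.754 -0.593 -0.282
  outer loop
   vertex 3.7 1.4 2.2
   vertex 2.2 2.5 3.9
   vertex 2.6 2.8 2.2
  endloop
 endfacet
 facet normal -0.632 -0.496 -0.596
  outer loop
   vertex 3.7 1.4 2.2
   vertex 2.6 2.8 2.2
   vertex 4.8 1.2 1.2
  endloop
 endfacet
 facet normal -0.059 -0.861 0.505
  outer loop
   vertex 3.7 1.4 2.2
   vertex 4.4 2.7 4.5
   vertex 2.2 2.5 3.9
  endloop
 endfacet
 facet normal 0.228 -0.876 0.426
  outer loop
   vertex 3.7 1.4 2.2
   vertex 4.8 1.2 1.2
   vertex 4.4 2.7 4.5
  endloop
 endfacet
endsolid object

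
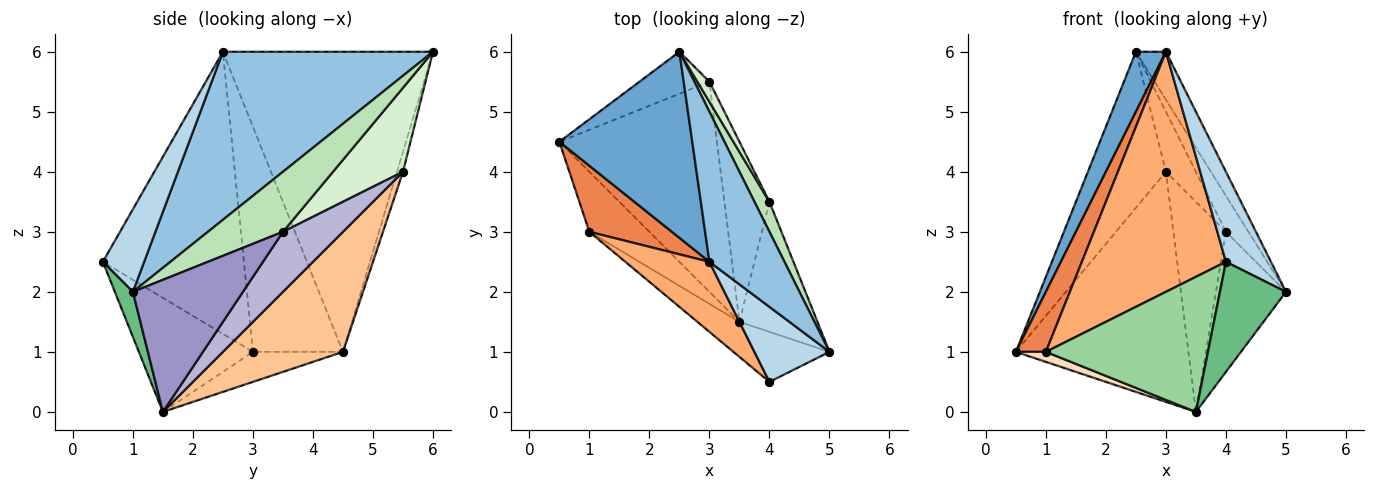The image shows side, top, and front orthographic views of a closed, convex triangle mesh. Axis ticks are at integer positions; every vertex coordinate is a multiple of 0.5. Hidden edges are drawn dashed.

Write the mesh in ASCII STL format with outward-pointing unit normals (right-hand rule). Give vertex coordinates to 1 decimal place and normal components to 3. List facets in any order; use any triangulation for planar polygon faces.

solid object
 facet normal -0.907 -0.130 0.402
  outer loop
   vertex 3.0 2.5 6.0
   vertex 2.5 6.0 6.0
   vertex 0.5 4.5 1.0
  endloop
 endfacet
 facet normal 0.905 0.129 0.404
  outer loop
   vertex 3.0 2.5 6.0
   vertex 5.0 1.0 2.0
   vertex 2.5 6.0 6.0
  endloop
 endfacet
 facet normal 0.576 -0.628 0.523
  outer loop
   vertex 3.0 2.5 6.0
   vertex 4.0 0.5 2.5
   vertex 5.0 1.0 2.0
  endloop
 endfacet
 facet normal -0.074 0.963 -0.259
  outer loop
   vertex 3.0 5.5 4.0
   vertex 0.5 4.5 1.0
   vertex 2.5 6.0 6.0
  endloop
 endfacet
 facet normal -0.896 -0.299 0.329
  outer loop
   vertex 1.0 3.0 1.0
   vertex 3.0 2.5 6.0
   vertex 0.5 4.5 1.0
  endloop
 endfacet
 facet normal -0.685 -0.699 0.204
  outer loop
   vertex 1.0 3.0 1.0
   vertex 4.0 0.5 2.5
   vertex 3.0 2.5 6.0
  endloop
 endfacet
 facet normal 0.457 0.657 -0.600
  outer loop
   vertex 3.5 1.5 0.0
   vertex 0.5 4.5 1.0
   vertex 3.0 5.5 4.0
  endloop
 endfacet
 facet normal -0.442 -0.147 -0.885
  outer loop
   vertex 3.5 1.5 0.0
   vertex 1.0 3.0 1.0
   vertex 0.5 4.5 1.0
  endloop
 endfacet
 facet normal 0.241 -0.884 -0.402
  outer loop
   vertex 3.5 1.5 0.0
   vertex 5.0 1.0 2.0
   vertex 4.0 0.5 2.5
  endloop
 endfacet
 facet normal -0.563 -0.800 -0.207
  outer loop
   vertex 3.5 1.5 0.0
   vertex 4.0 0.5 2.5
   vertex 1.0 3.0 1.0
  endloop
 endfacet
 facet normal 0.931 0.279 0.233
  outer loop
   vertex 4.0 3.5 3.0
   vertex 2.5 6.0 6.0
   vertex 5.0 1.0 2.0
  endloop
 endfacet
 facet normal 0.911 0.391 0.130
  outer loop
   vertex 4.0 3.5 3.0
   vertex 3.0 5.5 4.0
   vertex 2.5 6.0 6.0
  endloop
 endfacet
 facet normal 0.755 0.480 -0.446
  outer loop
   vertex 4.0 3.5 3.0
   vertex 5.0 1.0 2.0
   vertex 3.5 1.5 0.0
  endloop
 endfacet
 facet normal 0.655 0.573 -0.492
  outer loop
   vertex 4.0 3.5 3.0
   vertex 3.5 1.5 0.0
   vertex 3.0 5.5 4.0
  endloop
 endfacet
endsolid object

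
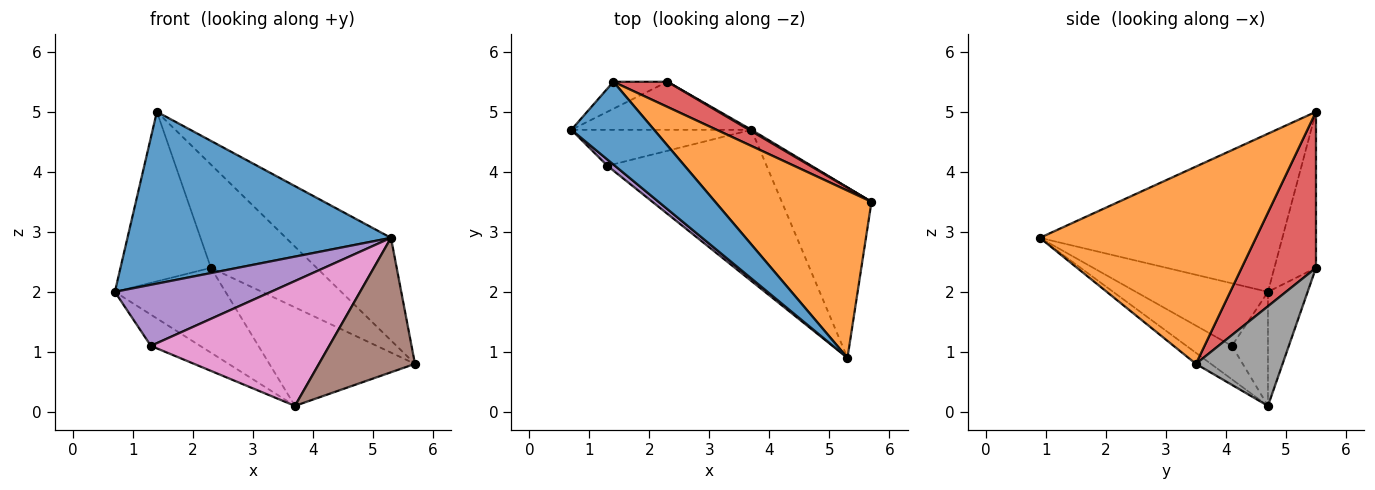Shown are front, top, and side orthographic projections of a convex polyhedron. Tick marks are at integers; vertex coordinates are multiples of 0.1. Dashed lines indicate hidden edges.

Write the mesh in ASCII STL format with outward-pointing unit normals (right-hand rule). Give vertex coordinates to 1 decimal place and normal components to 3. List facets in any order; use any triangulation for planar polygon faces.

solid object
 facet normal -0.638 -0.694 0.334
  outer loop
   vertex 1.4 5.5 5.0
   vertex 0.7 4.7 2.0
   vertex 5.3 0.9 2.9
  endloop
 endfacet
 facet normal 0.732 0.356 0.580
  outer loop
   vertex 1.4 5.5 5.0
   vertex 5.3 0.9 2.9
   vertex 5.7 3.5 0.8
  endloop
 endfacet
 facet normal -0.414 0.899 -0.143
  outer loop
   vertex 2.3 5.5 2.4
   vertex 0.7 4.7 2.0
   vertex 1.4 5.5 5.0
  endloop
 endfacet
 facet normal 0.564 0.802 0.195
  outer loop
   vertex 2.3 5.5 2.4
   vertex 1.4 5.5 5.0
   vertex 5.7 3.5 0.8
  endloop
 endfacet
 facet normal -0.644 -0.761 0.078
  outer loop
   vertex 1.3 4.1 1.1
   vertex 5.3 0.9 2.9
   vertex 0.7 4.7 2.0
  endloop
 endfacet
 facet normal -0.096 -0.616 -0.782
  outer loop
   vertex 3.7 4.7 0.1
   vertex 5.7 3.5 0.8
   vertex 5.3 0.9 2.9
  endloop
 endfacet
 facet normal -0.160 -0.628 -0.761
  outer loop
   vertex 3.7 4.7 0.1
   vertex 5.3 0.9 2.9
   vertex 1.3 4.1 1.1
  endloop
 endfacet
 facet normal 0.511 0.859 0.012
  outer loop
   vertex 3.7 4.7 0.1
   vertex 2.3 5.5 2.4
   vertex 5.7 3.5 0.8
  endloop
 endfacet
 facet normal -0.298 0.831 -0.470
  outer loop
   vertex 3.7 4.7 0.1
   vertex 0.7 4.7 2.0
   vertex 2.3 5.5 2.4
  endloop
 endfacet
 facet normal -0.432 0.591 -0.682
  outer loop
   vertex 3.7 4.7 0.1
   vertex 1.3 4.1 1.1
   vertex 0.7 4.7 2.0
  endloop
 endfacet
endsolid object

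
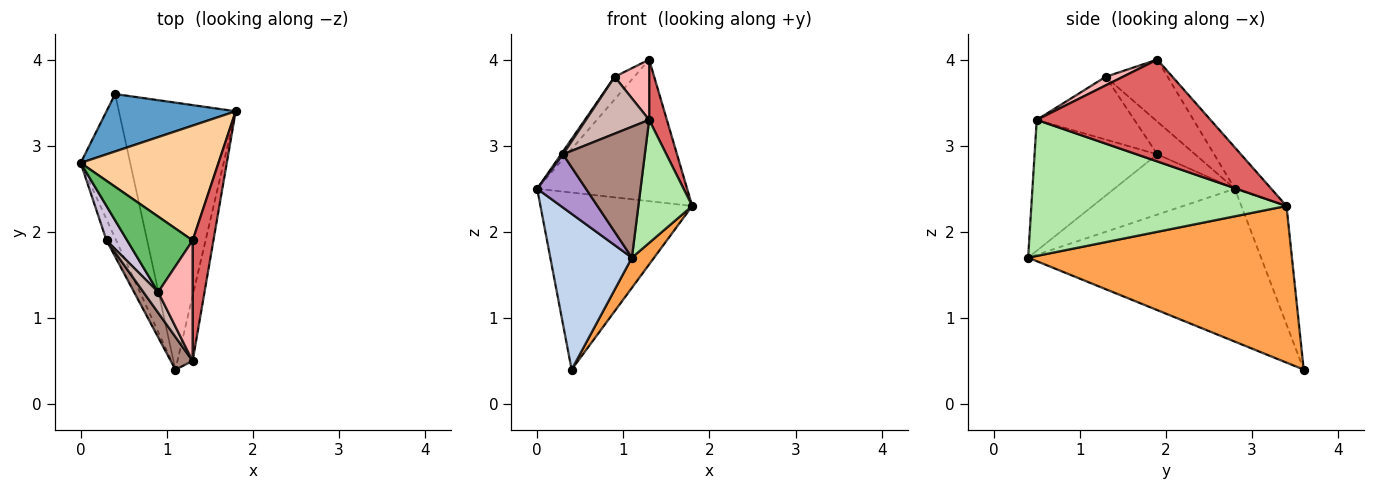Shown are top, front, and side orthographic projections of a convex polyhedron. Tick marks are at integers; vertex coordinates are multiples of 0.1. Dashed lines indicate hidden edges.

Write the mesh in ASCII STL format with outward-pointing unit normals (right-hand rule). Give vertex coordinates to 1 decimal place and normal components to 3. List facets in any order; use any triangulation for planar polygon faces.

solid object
 facet normal -0.272 0.915 0.297
  outer loop
   vertex 0.4 3.6 0.4
   vertex 0.0 2.8 2.5
   vertex 1.8 3.4 2.3
  endloop
 endfacet
 facet normal -0.903 -0.316 -0.292
  outer loop
   vertex 0.4 3.6 0.4
   vertex 1.1 0.4 1.7
   vertex 0.0 2.8 2.5
  endloop
 endfacet
 facet normal 0.800 -0.067 -0.596
  outer loop
   vertex 0.4 3.6 0.4
   vertex 1.8 3.4 2.3
   vertex 1.1 0.4 1.7
  endloop
 endfacet
 facet normal -0.186 0.763 0.619
  outer loop
   vertex 1.3 1.9 4.0
   vertex 1.8 3.4 2.3
   vertex 0.0 2.8 2.5
  endloop
 endfacet
 facet normal -0.672 0.212 0.710
  outer loop
   vertex 0.9 1.3 3.8
   vertex 1.3 1.9 4.0
   vertex 0.0 2.8 2.5
  endloop
 endfacet
 facet normal 0.973 -0.205 -0.109
  outer loop
   vertex 1.3 0.5 3.3
   vertex 1.1 0.4 1.7
   vertex 1.8 3.4 2.3
  endloop
 endfacet
 facet normal 0.975 -0.099 0.199
  outer loop
   vertex 1.3 0.5 3.3
   vertex 1.8 3.4 2.3
   vertex 1.3 1.9 4.0
  endloop
 endfacet
 facet normal 0.218 -0.436 0.873
  outer loop
   vertex 1.3 0.5 3.3
   vertex 1.3 1.9 4.0
   vertex 0.9 1.3 3.8
  endloop
 endfacet
 facet normal -0.917 -0.371 -0.147
  outer loop
   vertex 0.3 1.9 2.9
   vertex 0.0 2.8 2.5
   vertex 1.1 0.4 1.7
  endloop
 endfacet
 facet normal -0.845 -0.044 0.533
  outer loop
   vertex 0.3 1.9 2.9
   vertex 0.9 1.3 3.8
   vertex 0.0 2.8 2.5
  endloop
 endfacet
 facet normal -0.824 -0.549 0.137
  outer loop
   vertex 0.3 1.9 2.9
   vertex 1.1 0.4 1.7
   vertex 1.3 0.5 3.3
  endloop
 endfacet
 facet normal -0.824 -0.533 0.194
  outer loop
   vertex 0.3 1.9 2.9
   vertex 1.3 0.5 3.3
   vertex 0.9 1.3 3.8
  endloop
 endfacet
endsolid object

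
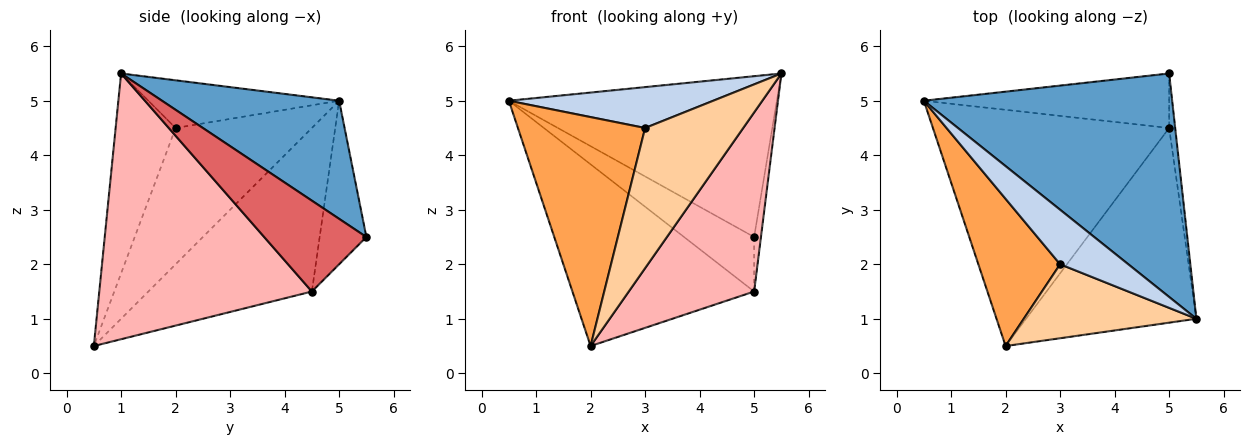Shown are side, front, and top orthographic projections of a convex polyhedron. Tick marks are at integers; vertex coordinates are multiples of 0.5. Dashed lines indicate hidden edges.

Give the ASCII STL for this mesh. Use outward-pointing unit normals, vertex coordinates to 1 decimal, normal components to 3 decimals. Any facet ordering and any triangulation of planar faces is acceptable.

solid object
 facet normal 0.360 0.545 0.757
  outer loop
   vertex 5.0 5.5 2.5
   vertex 0.5 5.0 5.0
   vertex 5.5 1.0 5.5
  endloop
 endfacet
 facet normal -0.489 -0.524 0.698
  outer loop
   vertex 3.0 2.0 4.5
   vertex 5.5 1.0 5.5
   vertex 0.5 5.0 5.0
  endloop
 endfacet
 facet normal -0.669 -0.625 0.402
  outer loop
   vertex 3.0 2.0 4.5
   vertex 0.5 5.0 5.0
   vertex 2.0 0.5 0.5
  endloop
 endfacet
 facet normal -0.475 -0.778 0.411
  outer loop
   vertex 3.0 2.0 4.5
   vertex 2.0 0.5 0.5
   vertex 5.5 1.0 5.5
  endloop
 endfacet
 facet normal -0.426 0.640 -0.640
  outer loop
   vertex 5.0 4.5 1.5
   vertex 0.5 5.0 5.0
   vertex 5.0 5.5 2.5
  endloop
 endfacet
 facet normal -0.481 0.535 -0.695
  outer loop
   vertex 5.0 4.5 1.5
   vertex 2.0 0.5 0.5
   vertex 0.5 5.0 5.0
  endloop
 endfacet
 facet normal 0.996 0.066 -0.066
  outer loop
   vertex 5.0 4.5 1.5
   vertex 5.0 5.5 2.5
   vertex 5.5 1.0 5.5
  endloop
 endfacet
 facet normal 0.754 -0.445 -0.483
  outer loop
   vertex 5.0 4.5 1.5
   vertex 5.5 1.0 5.5
   vertex 2.0 0.5 0.5
  endloop
 endfacet
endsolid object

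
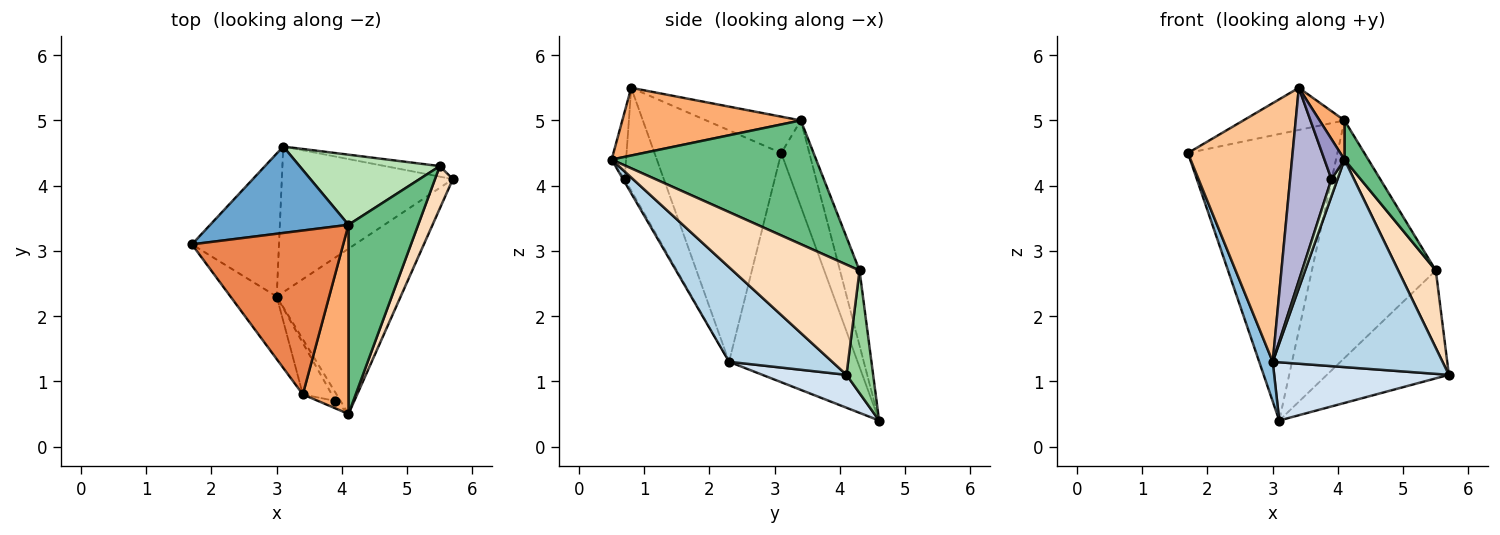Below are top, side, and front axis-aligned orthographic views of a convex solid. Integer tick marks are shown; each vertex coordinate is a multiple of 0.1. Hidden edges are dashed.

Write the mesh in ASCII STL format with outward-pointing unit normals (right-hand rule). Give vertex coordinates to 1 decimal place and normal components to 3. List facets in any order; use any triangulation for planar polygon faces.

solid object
 facet normal -0.177 0.942 0.284
  outer loop
   vertex 4.1 3.4 5.0
   vertex 3.1 4.6 0.4
   vertex 1.7 3.1 4.5
  endloop
 endfacet
 facet normal -0.930 -0.098 -0.353
  outer loop
   vertex 3.0 2.3 1.3
   vertex 1.7 3.1 4.5
   vertex 3.1 4.6 0.4
  endloop
 endfacet
 facet normal 0.429 -0.707 -0.563
  outer loop
   vertex 3.0 2.3 1.3
   vertex 5.7 4.1 1.1
   vertex 4.1 0.5 4.4
  endloop
 endfacet
 facet normal 0.176 -0.365 -0.914
  outer loop
   vertex 3.0 2.3 1.3
   vertex 3.1 4.6 0.4
   vertex 5.7 4.1 1.1
  endloop
 endfacet
 facet normal -0.227 0.242 0.943
  outer loop
   vertex 3.4 0.8 5.5
   vertex 4.1 3.4 5.0
   vertex 1.7 3.1 4.5
  endloop
 endfacet
 facet normal 0.824 -0.115 0.555
  outer loop
   vertex 3.4 0.8 5.5
   vertex 4.1 0.5 4.4
   vertex 4.1 3.4 5.0
  endloop
 endfacet
 facet normal -0.762 -0.629 -0.152
  outer loop
   vertex 3.4 0.8 5.5
   vertex 1.7 3.1 4.5
   vertex 3.0 2.3 1.3
  endloop
 endfacet
 facet normal 0.948 -0.280 0.153
  outer loop
   vertex 5.5 4.3 2.7
   vertex 4.1 0.5 4.4
   vertex 5.7 4.1 1.1
  endloop
 endfacet
 facet normal 0.867 -0.101 0.488
  outer loop
   vertex 5.5 4.3 2.7
   vertex 4.1 3.4 5.0
   vertex 4.1 0.5 4.4
  endloop
 endfacet
 facet normal 0.213 0.973 -0.095
  outer loop
   vertex 5.5 4.3 2.7
   vertex 5.7 4.1 1.1
   vertex 3.1 4.6 0.4
  endloop
 endfacet
 facet normal -0.150 0.948 0.280
  outer loop
   vertex 5.5 4.3 2.7
   vertex 3.1 4.6 0.4
   vertex 4.1 3.4 5.0
  endloop
 endfacet
 facet normal -0.241 -0.874 -0.422
  outer loop
   vertex 3.9 0.7 4.1
   vertex 3.0 2.3 1.3
   vertex 4.1 0.5 4.4
  endloop
 endfacet
 facet normal -0.578 -0.802 -0.149
  outer loop
   vertex 3.9 0.7 4.1
   vertex 4.1 0.5 4.4
   vertex 3.4 0.8 5.5
  endloop
 endfacet
 facet normal -0.675 -0.713 -0.190
  outer loop
   vertex 3.9 0.7 4.1
   vertex 3.4 0.8 5.5
   vertex 3.0 2.3 1.3
  endloop
 endfacet
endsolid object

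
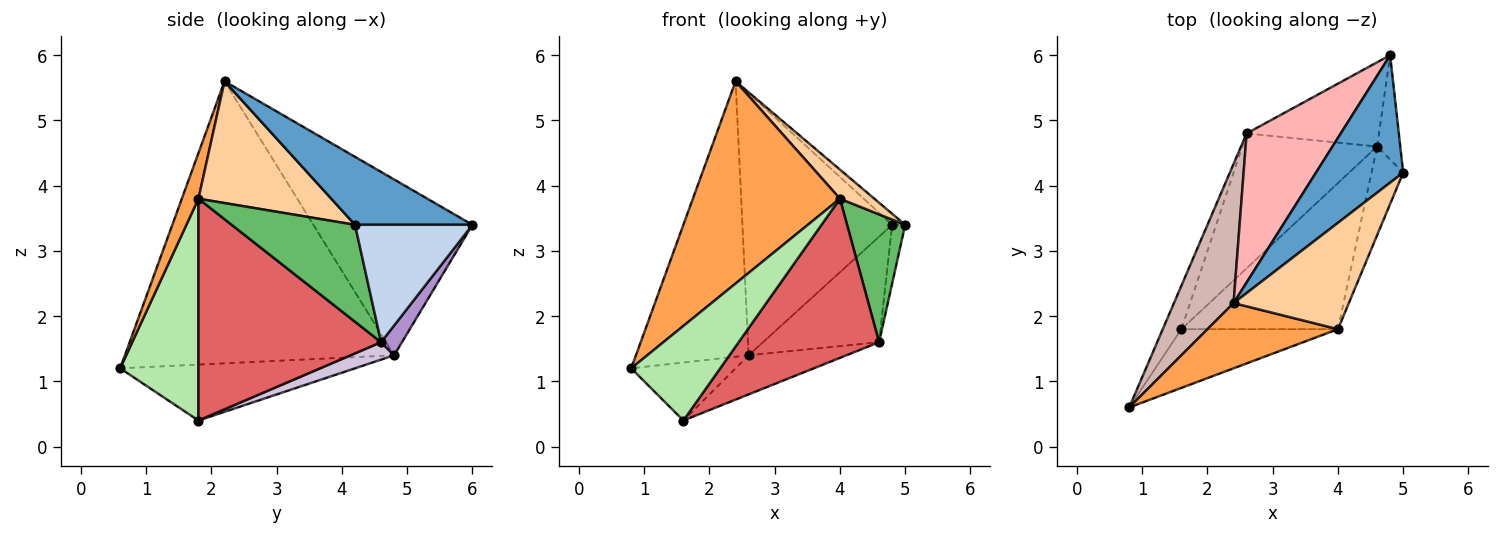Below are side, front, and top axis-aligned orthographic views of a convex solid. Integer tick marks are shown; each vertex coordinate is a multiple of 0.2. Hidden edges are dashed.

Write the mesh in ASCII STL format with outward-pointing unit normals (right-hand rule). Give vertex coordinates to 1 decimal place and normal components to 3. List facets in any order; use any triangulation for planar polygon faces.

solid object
 facet normal 0.613 0.068 0.787
  outer loop
   vertex 2.4 2.2 5.6
   vertex 5.0 4.2 3.4
   vertex 4.8 6.0 3.4
  endloop
 endfacet
 facet normal 0.975 0.108 -0.193
  outer loop
   vertex 4.6 4.6 1.6
   vertex 4.8 6.0 3.4
   vertex 5.0 4.2 3.4
  endloop
 endfacet
 facet normal 0.107 -0.946 0.305
  outer loop
   vertex 4.0 1.8 3.8
   vertex 2.4 2.2 5.6
   vertex 0.8 0.6 1.2
  endloop
 endfacet
 facet normal 0.714 -0.185 0.676
  outer loop
   vertex 4.0 1.8 3.8
   vertex 5.0 4.2 3.4
   vertex 2.4 2.2 5.6
  endloop
 endfacet
 facet normal 0.867 -0.409 -0.284
  outer loop
   vertex 4.0 1.8 3.8
   vertex 4.6 4.6 1.6
   vertex 5.0 4.2 3.4
  endloop
 endfacet
 facet normal 0.599 -0.681 -0.422
  outer loop
   vertex 1.6 1.8 0.4
   vertex 4.0 1.8 3.8
   vertex 0.8 0.6 1.2
  endloop
 endfacet
 facet normal 0.692 -0.532 -0.488
  outer loop
   vertex 1.6 1.8 0.4
   vertex 4.6 4.6 1.6
   vertex 4.0 1.8 3.8
  endloop
 endfacet
 facet normal -0.678 0.639 0.363
  outer loop
   vertex 2.6 4.8 1.4
   vertex 2.4 2.2 5.6
   vertex 4.8 6.0 3.4
  endloop
 endfacet
 facet normal 0.139 0.774 -0.618
  outer loop
   vertex 2.6 4.8 1.4
   vertex 4.8 6.0 3.4
   vertex 4.6 4.6 1.6
  endloop
 endfacet
 facet normal 0.123 0.277 -0.953
  outer loop
   vertex 2.6 4.8 1.4
   vertex 4.6 4.6 1.6
   vertex 1.6 1.8 0.4
  endloop
 endfacet
 facet normal -0.874 0.389 -0.291
  outer loop
   vertex 2.6 4.8 1.4
   vertex 1.6 1.8 0.4
   vertex 0.8 0.6 1.2
  endloop
 endfacet
 facet normal -0.905 0.379 0.191
  outer loop
   vertex 2.6 4.8 1.4
   vertex 0.8 0.6 1.2
   vertex 2.4 2.2 5.6
  endloop
 endfacet
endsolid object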